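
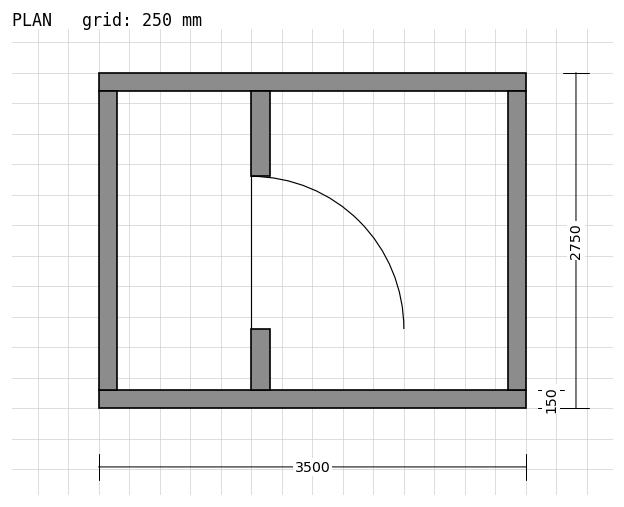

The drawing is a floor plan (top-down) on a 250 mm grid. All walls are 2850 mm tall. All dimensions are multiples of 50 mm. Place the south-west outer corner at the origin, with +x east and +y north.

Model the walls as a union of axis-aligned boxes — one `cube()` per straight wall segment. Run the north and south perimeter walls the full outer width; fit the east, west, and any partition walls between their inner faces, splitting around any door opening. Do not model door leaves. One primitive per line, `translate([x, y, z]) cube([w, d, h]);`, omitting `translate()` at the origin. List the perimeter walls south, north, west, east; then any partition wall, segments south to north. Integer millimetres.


cube([3500, 150, 2850]);
translate([0, 2600, 0]) cube([3500, 150, 2850]);
translate([0, 150, 0]) cube([150, 2450, 2850]);
translate([3350, 150, 0]) cube([150, 2450, 2850]);
translate([1250, 150, 0]) cube([150, 500, 2850]);
translate([1250, 1900, 0]) cube([150, 700, 2850]);


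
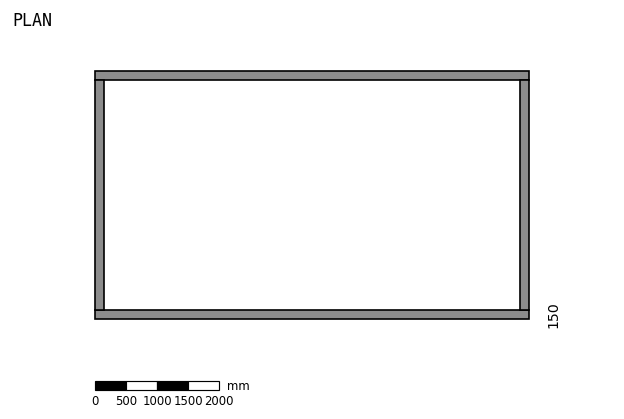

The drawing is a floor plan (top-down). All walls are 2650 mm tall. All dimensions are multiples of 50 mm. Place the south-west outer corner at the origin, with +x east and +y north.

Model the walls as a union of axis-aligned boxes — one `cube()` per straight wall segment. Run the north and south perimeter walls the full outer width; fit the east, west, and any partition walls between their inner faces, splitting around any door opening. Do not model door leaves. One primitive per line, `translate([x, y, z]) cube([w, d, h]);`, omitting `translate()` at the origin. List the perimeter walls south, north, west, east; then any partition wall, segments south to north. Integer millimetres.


cube([7000, 150, 2650]);
translate([0, 3850, 0]) cube([7000, 150, 2650]);
translate([0, 150, 0]) cube([150, 3700, 2650]);
translate([6850, 150, 0]) cube([150, 3700, 2650]);


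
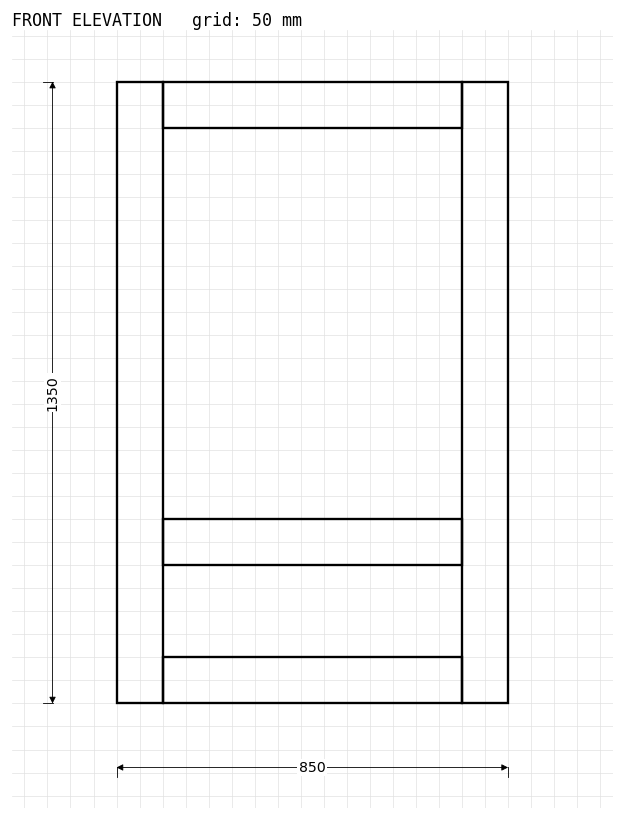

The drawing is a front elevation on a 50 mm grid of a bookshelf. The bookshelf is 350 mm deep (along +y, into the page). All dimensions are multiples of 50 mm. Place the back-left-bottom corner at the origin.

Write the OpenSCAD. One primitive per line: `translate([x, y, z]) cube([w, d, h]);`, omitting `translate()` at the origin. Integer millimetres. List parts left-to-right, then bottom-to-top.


cube([100, 350, 1350]);
translate([100, 0, 0]) cube([650, 350, 100]);
translate([100, 0, 300]) cube([650, 350, 100]);
translate([100, 0, 1250]) cube([650, 350, 100]);
translate([750, 0, 0]) cube([100, 350, 1350]);


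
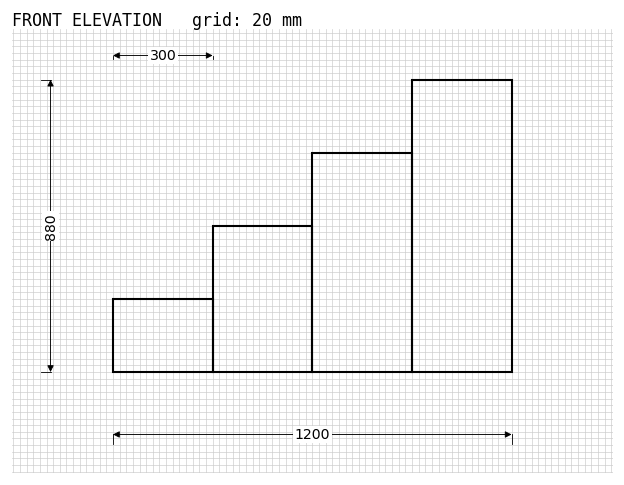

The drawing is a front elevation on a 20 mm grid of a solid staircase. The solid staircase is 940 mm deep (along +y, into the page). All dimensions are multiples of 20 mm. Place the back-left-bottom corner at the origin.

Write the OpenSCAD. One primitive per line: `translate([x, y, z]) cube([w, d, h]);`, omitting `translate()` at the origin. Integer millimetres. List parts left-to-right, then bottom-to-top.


cube([300, 940, 220]);
translate([300, 0, 0]) cube([300, 940, 440]);
translate([600, 0, 0]) cube([300, 940, 660]);
translate([900, 0, 0]) cube([300, 940, 880]);


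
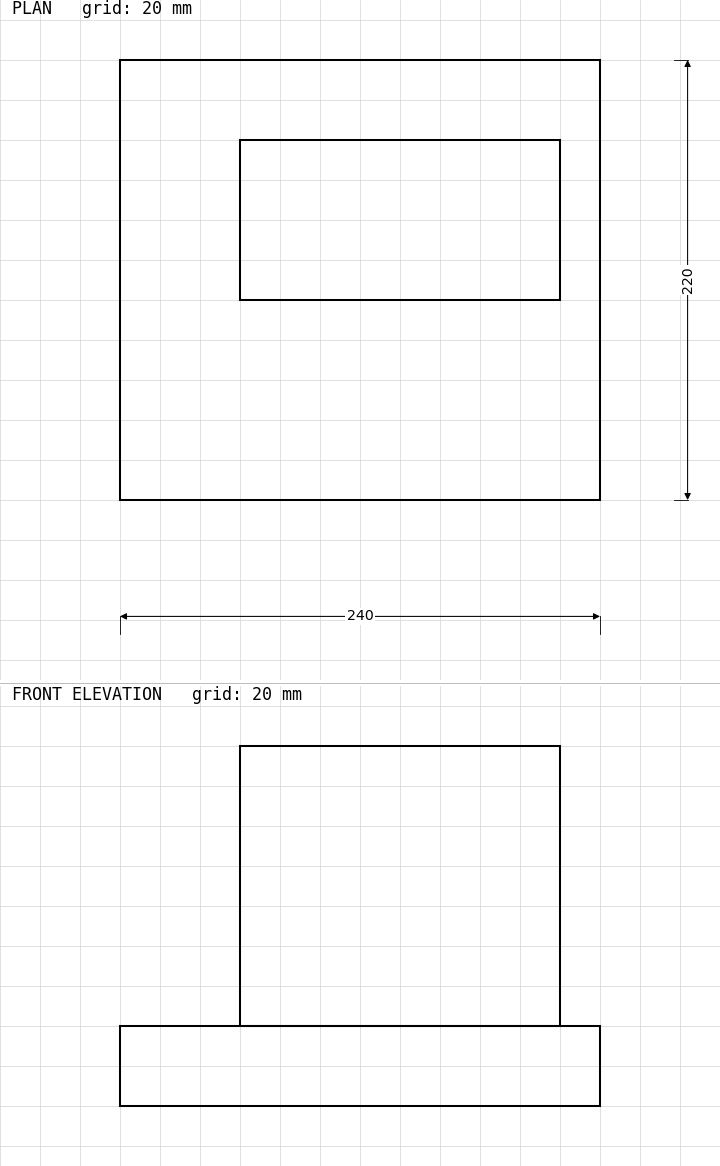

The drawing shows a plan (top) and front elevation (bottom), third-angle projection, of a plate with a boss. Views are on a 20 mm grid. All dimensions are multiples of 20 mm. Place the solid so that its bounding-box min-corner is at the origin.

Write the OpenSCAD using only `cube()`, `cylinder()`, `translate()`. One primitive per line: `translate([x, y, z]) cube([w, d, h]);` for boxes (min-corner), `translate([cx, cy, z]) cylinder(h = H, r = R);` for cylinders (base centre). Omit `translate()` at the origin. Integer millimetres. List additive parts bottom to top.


cube([240, 220, 40]);
translate([60, 100, 40]) cube([160, 80, 140]);


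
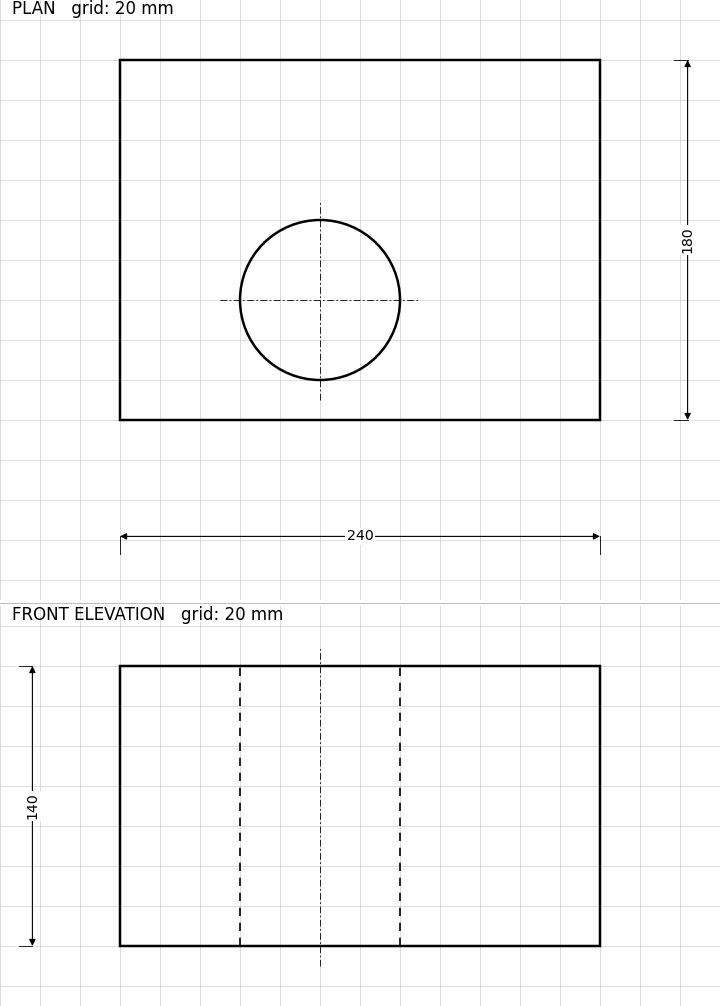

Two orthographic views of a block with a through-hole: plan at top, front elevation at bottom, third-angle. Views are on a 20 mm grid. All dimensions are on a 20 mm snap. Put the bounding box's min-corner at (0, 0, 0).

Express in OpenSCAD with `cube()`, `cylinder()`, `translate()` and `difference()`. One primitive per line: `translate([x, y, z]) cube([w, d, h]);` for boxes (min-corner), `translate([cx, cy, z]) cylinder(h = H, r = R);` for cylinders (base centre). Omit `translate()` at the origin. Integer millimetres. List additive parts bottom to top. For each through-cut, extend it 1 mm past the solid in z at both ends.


difference() {
  cube([240, 180, 140]);
  translate([100, 60, -1]) cylinder(h = 142, r = 40);
}


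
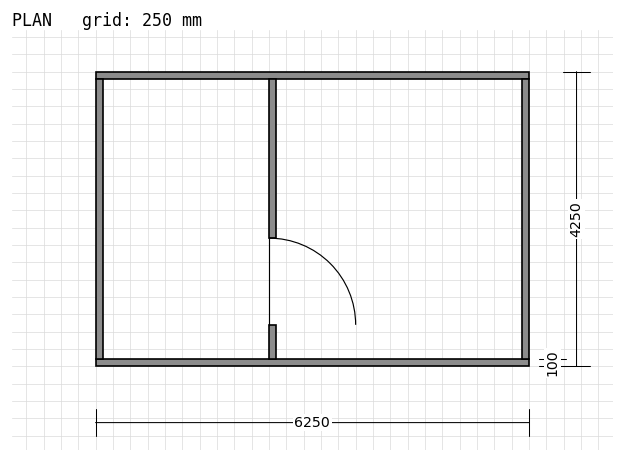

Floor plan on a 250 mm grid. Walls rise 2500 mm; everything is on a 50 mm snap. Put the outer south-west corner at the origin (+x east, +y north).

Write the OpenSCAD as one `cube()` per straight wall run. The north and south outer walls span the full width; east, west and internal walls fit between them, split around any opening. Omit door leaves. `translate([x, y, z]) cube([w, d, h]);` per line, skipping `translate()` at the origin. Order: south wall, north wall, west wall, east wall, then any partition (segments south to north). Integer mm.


cube([6250, 100, 2500]);
translate([0, 4150, 0]) cube([6250, 100, 2500]);
translate([0, 100, 0]) cube([100, 4050, 2500]);
translate([6150, 100, 0]) cube([100, 4050, 2500]);
translate([2500, 100, 0]) cube([100, 500, 2500]);
translate([2500, 1850, 0]) cube([100, 2300, 2500]);


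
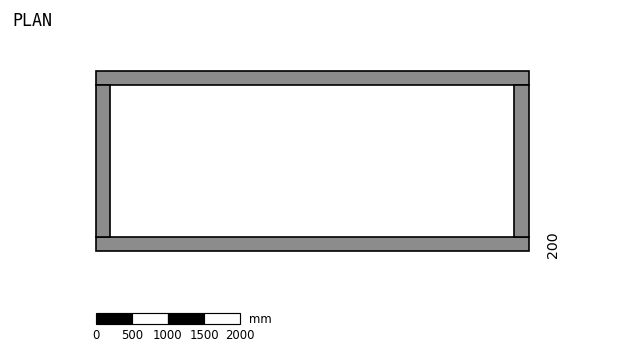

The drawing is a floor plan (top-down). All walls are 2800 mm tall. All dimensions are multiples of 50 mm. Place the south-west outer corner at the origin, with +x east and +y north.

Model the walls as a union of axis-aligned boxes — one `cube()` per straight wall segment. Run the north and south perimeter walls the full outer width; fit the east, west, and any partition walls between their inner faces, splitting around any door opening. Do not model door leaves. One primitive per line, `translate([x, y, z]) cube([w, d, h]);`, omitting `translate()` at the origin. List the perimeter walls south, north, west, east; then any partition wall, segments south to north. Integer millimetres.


cube([6000, 200, 2800]);
translate([0, 2300, 0]) cube([6000, 200, 2800]);
translate([0, 200, 0]) cube([200, 2100, 2800]);
translate([5800, 200, 0]) cube([200, 2100, 2800]);


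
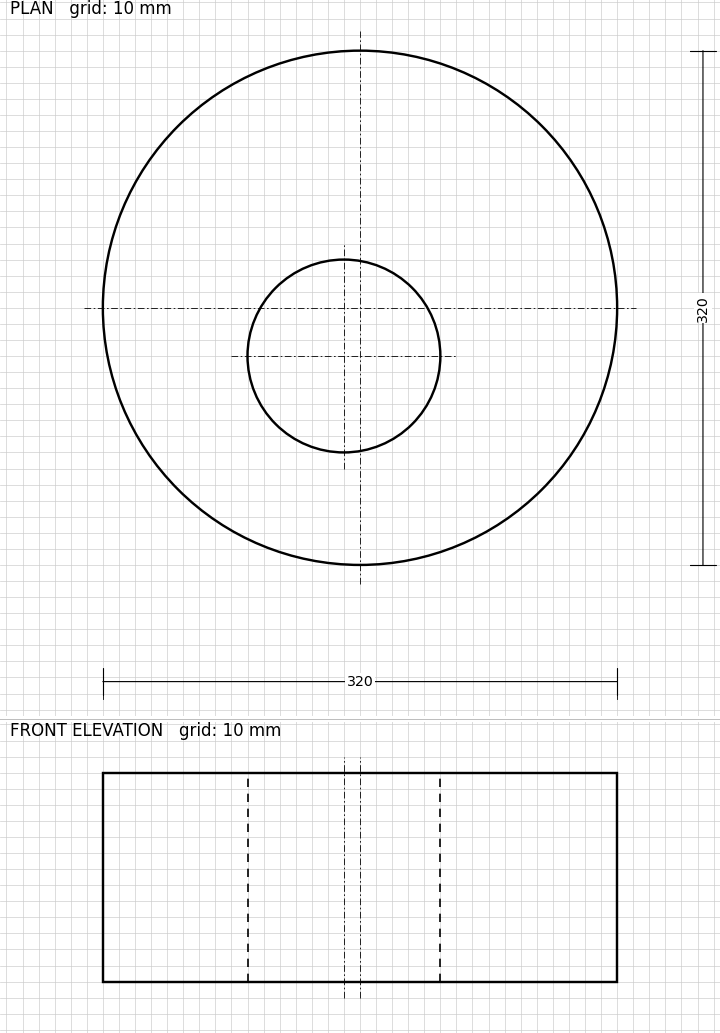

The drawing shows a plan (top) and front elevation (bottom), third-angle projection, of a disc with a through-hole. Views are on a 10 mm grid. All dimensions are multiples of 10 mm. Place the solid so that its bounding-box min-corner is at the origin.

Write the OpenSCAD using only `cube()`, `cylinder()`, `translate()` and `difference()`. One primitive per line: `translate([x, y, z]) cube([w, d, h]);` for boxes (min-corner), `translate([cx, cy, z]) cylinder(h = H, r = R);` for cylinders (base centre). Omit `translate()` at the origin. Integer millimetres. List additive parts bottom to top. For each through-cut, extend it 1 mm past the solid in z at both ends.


difference() {
  translate([160, 160, 0]) cylinder(h = 130, r = 160);
  translate([150, 130, -1]) cylinder(h = 132, r = 60);
}


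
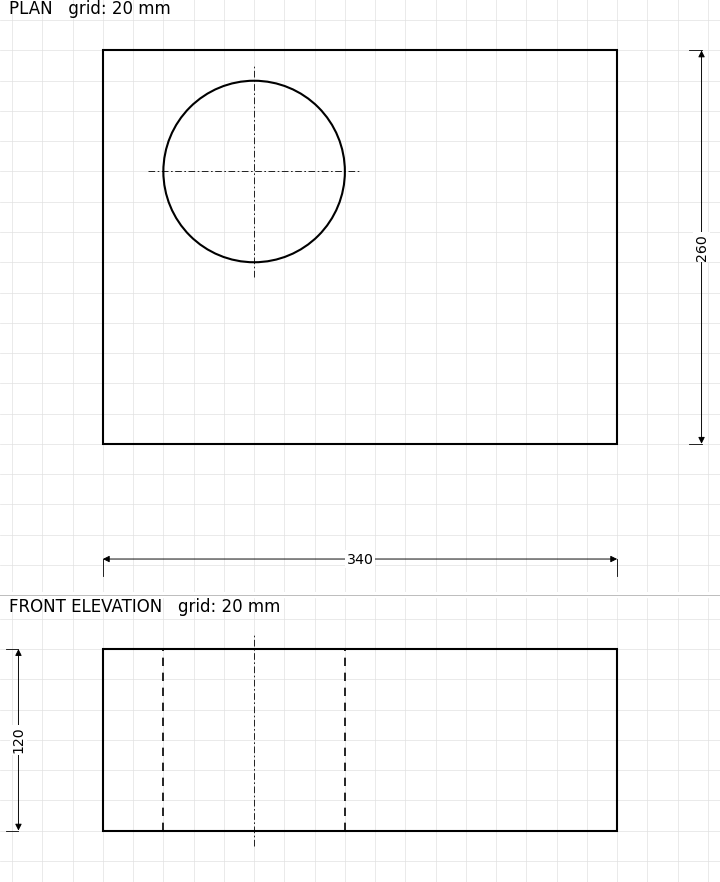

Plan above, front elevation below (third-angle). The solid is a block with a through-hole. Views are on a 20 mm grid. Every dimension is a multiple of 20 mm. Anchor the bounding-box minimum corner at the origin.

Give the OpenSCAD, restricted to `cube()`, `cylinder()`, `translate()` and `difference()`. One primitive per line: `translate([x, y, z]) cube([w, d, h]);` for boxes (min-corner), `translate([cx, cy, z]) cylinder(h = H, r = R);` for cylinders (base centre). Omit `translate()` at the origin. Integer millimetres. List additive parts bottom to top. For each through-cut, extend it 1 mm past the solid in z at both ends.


difference() {
  cube([340, 260, 120]);
  translate([100, 180, -1]) cylinder(h = 122, r = 60);
}


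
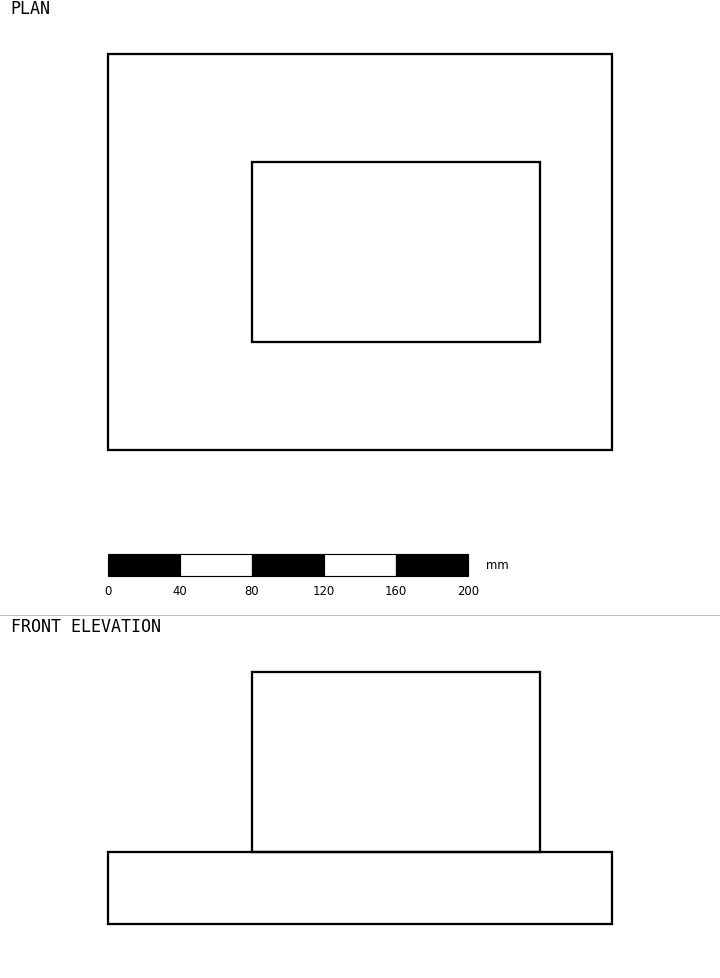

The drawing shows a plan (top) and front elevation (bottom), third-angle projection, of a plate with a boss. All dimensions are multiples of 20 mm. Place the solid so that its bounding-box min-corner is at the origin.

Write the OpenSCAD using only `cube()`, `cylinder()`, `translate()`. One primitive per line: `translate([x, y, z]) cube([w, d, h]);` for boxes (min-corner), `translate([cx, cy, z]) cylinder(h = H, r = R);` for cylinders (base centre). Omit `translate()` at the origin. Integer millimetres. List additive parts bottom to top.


cube([280, 220, 40]);
translate([80, 60, 40]) cube([160, 100, 100]);


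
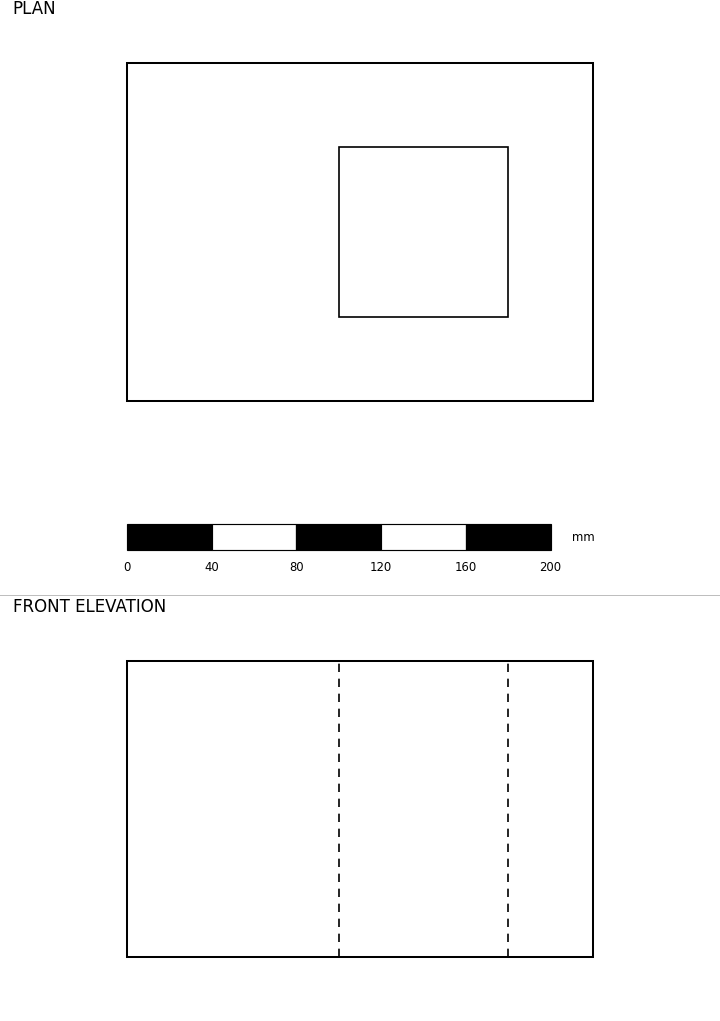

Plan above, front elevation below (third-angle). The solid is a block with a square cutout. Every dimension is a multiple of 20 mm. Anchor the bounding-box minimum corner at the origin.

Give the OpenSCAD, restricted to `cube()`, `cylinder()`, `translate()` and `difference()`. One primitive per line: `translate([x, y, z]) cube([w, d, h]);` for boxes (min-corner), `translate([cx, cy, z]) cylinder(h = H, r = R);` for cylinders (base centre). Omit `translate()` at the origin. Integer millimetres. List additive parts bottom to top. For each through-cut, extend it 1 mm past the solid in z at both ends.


difference() {
  cube([220, 160, 140]);
  translate([100, 40, -1]) cube([80, 80, 142]);
}


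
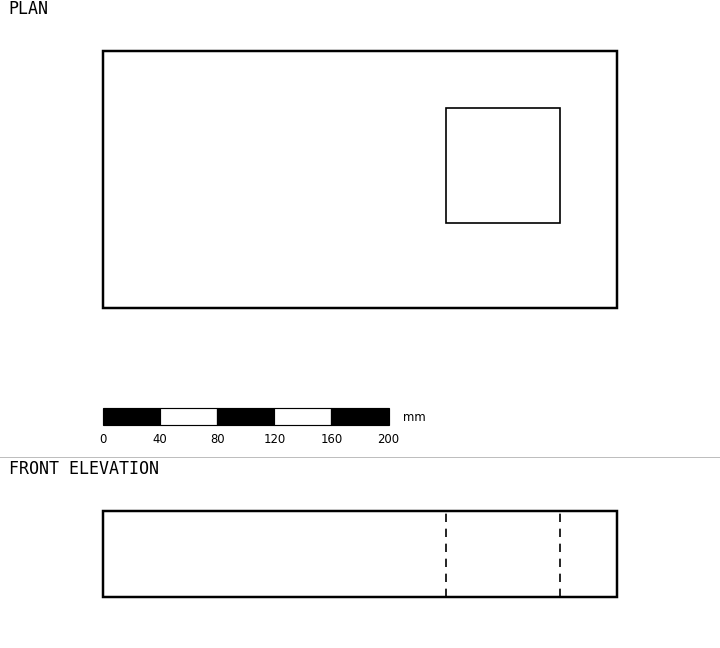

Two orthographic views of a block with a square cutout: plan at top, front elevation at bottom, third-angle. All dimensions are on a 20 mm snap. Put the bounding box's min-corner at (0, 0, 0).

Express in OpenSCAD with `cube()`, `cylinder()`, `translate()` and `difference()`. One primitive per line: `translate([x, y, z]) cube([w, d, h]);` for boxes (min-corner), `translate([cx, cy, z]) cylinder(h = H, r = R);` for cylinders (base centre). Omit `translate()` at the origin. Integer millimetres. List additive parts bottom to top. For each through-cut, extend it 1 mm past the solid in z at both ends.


difference() {
  cube([360, 180, 60]);
  translate([240, 60, -1]) cube([80, 80, 62]);
}


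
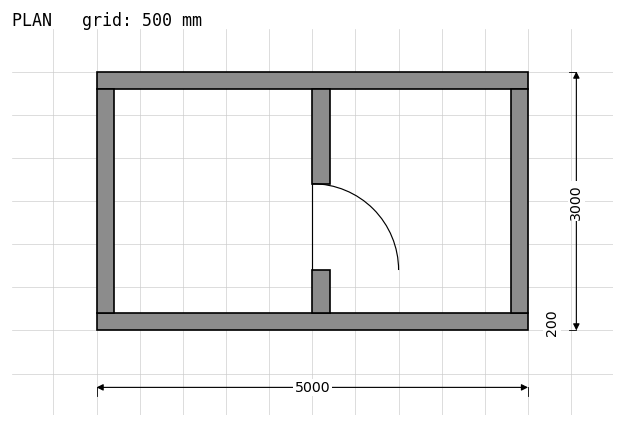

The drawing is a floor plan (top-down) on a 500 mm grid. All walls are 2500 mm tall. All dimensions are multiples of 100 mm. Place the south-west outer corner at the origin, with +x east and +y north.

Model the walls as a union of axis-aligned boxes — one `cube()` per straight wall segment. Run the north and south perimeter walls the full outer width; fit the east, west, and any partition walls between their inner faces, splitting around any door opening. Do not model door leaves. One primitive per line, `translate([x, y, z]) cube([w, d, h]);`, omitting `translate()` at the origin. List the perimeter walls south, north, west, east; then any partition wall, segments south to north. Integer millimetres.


cube([5000, 200, 2500]);
translate([0, 2800, 0]) cube([5000, 200, 2500]);
translate([0, 200, 0]) cube([200, 2600, 2500]);
translate([4800, 200, 0]) cube([200, 2600, 2500]);
translate([2500, 200, 0]) cube([200, 500, 2500]);
translate([2500, 1700, 0]) cube([200, 1100, 2500]);


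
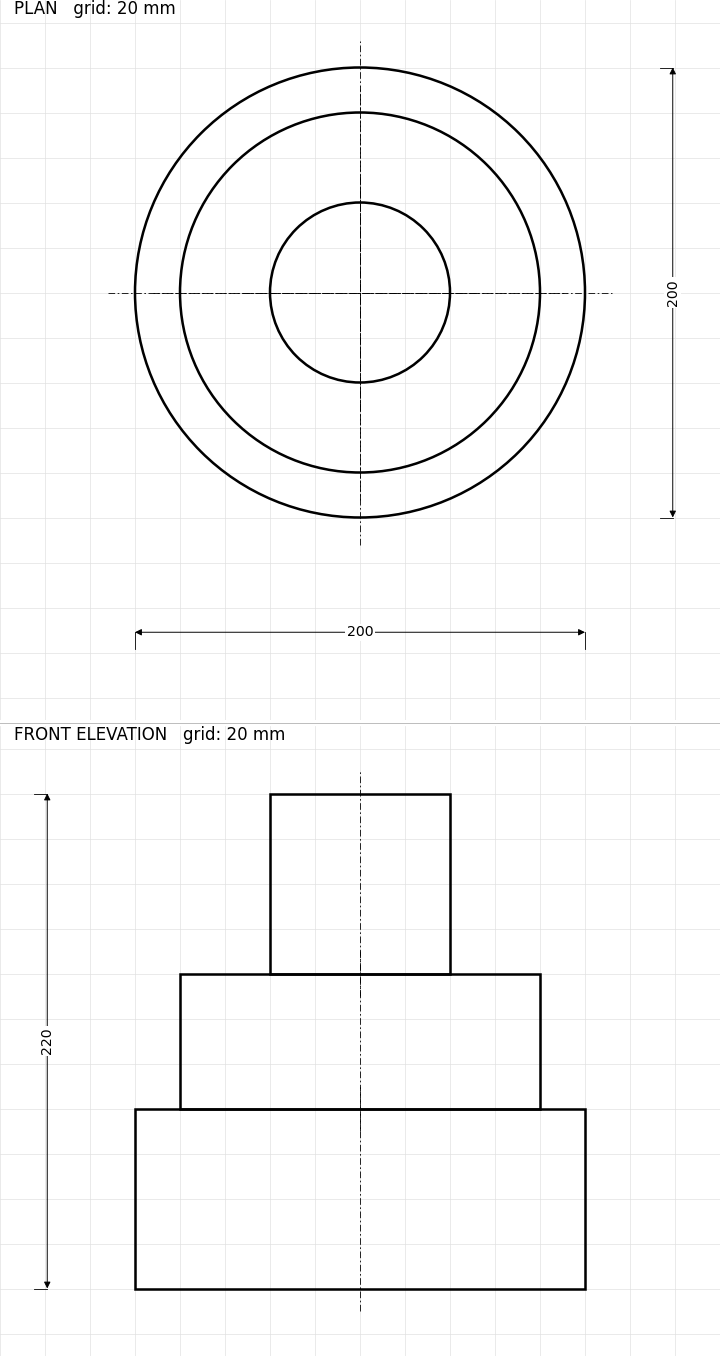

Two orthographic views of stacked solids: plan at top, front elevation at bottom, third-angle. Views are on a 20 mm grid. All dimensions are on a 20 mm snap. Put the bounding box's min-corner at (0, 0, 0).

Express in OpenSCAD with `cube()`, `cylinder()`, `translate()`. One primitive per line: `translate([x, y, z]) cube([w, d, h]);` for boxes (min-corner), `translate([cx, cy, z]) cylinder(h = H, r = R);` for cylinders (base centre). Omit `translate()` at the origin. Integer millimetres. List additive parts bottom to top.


translate([100, 100, 0]) cylinder(h = 80, r = 100);
translate([100, 100, 80]) cylinder(h = 60, r = 80);
translate([100, 100, 140]) cylinder(h = 80, r = 40);


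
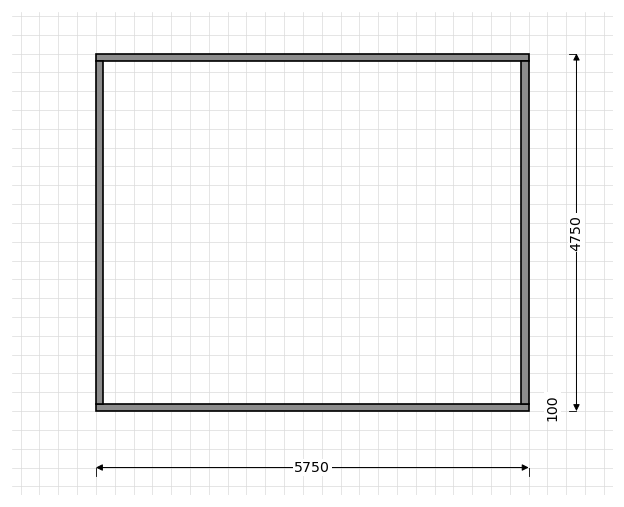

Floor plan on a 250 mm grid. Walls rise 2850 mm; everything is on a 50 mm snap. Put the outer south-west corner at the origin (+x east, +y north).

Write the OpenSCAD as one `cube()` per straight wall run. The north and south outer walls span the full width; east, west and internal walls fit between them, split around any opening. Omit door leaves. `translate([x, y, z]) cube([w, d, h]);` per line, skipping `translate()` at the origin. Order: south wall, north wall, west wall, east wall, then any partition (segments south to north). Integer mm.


cube([5750, 100, 2850]);
translate([0, 4650, 0]) cube([5750, 100, 2850]);
translate([0, 100, 0]) cube([100, 4550, 2850]);
translate([5650, 100, 0]) cube([100, 4550, 2850]);


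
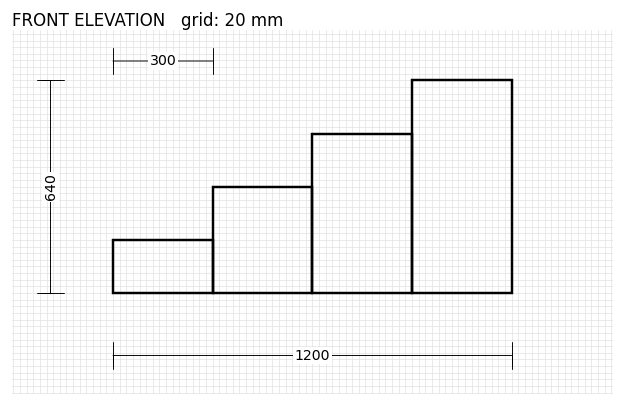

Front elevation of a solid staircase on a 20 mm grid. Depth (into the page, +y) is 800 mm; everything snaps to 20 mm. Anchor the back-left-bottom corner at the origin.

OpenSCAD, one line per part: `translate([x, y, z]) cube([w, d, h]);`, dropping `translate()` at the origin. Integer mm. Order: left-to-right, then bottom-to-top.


cube([300, 800, 160]);
translate([300, 0, 0]) cube([300, 800, 320]);
translate([600, 0, 0]) cube([300, 800, 480]);
translate([900, 0, 0]) cube([300, 800, 640]);


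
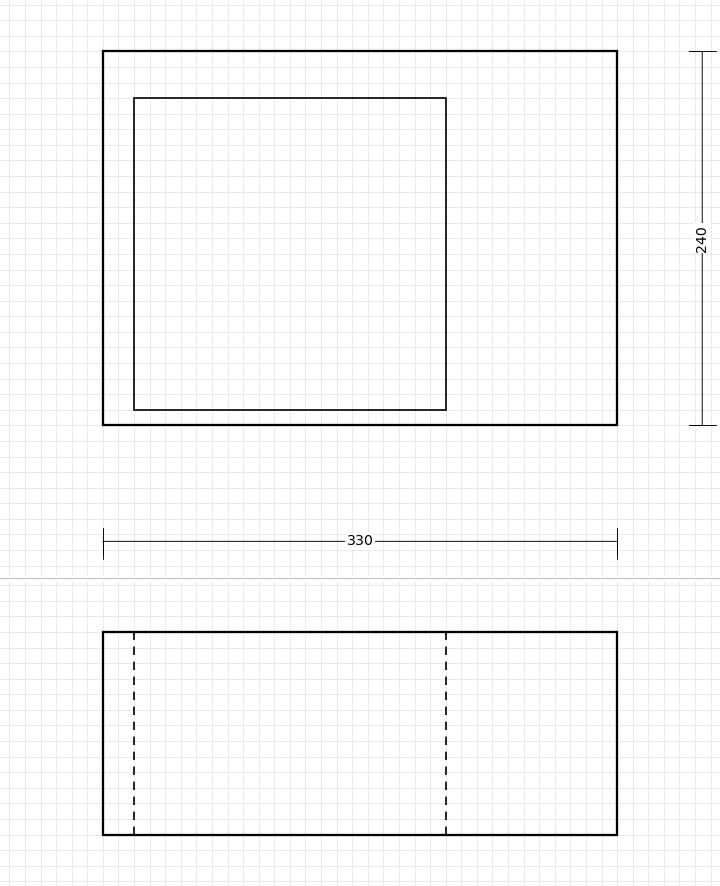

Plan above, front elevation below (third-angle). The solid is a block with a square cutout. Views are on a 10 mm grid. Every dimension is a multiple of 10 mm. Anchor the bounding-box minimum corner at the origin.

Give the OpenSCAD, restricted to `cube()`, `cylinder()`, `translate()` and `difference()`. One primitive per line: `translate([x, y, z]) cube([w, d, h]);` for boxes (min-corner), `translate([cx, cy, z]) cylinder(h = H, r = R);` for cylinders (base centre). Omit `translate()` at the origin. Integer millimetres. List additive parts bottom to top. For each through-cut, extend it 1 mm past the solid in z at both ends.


difference() {
  cube([330, 240, 130]);
  translate([20, 10, -1]) cube([200, 200, 132]);
}


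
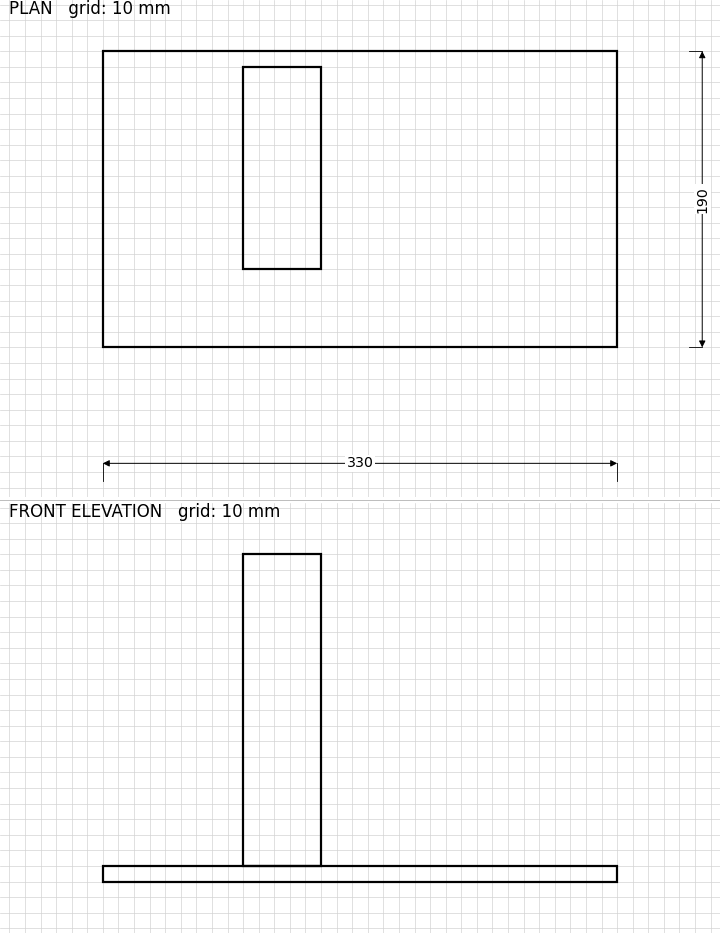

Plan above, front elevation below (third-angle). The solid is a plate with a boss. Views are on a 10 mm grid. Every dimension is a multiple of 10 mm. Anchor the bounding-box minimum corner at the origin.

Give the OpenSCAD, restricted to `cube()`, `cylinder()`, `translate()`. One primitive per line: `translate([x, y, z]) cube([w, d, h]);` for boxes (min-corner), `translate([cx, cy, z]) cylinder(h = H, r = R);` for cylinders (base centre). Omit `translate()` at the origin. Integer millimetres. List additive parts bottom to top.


cube([330, 190, 10]);
translate([90, 50, 10]) cube([50, 130, 200]);


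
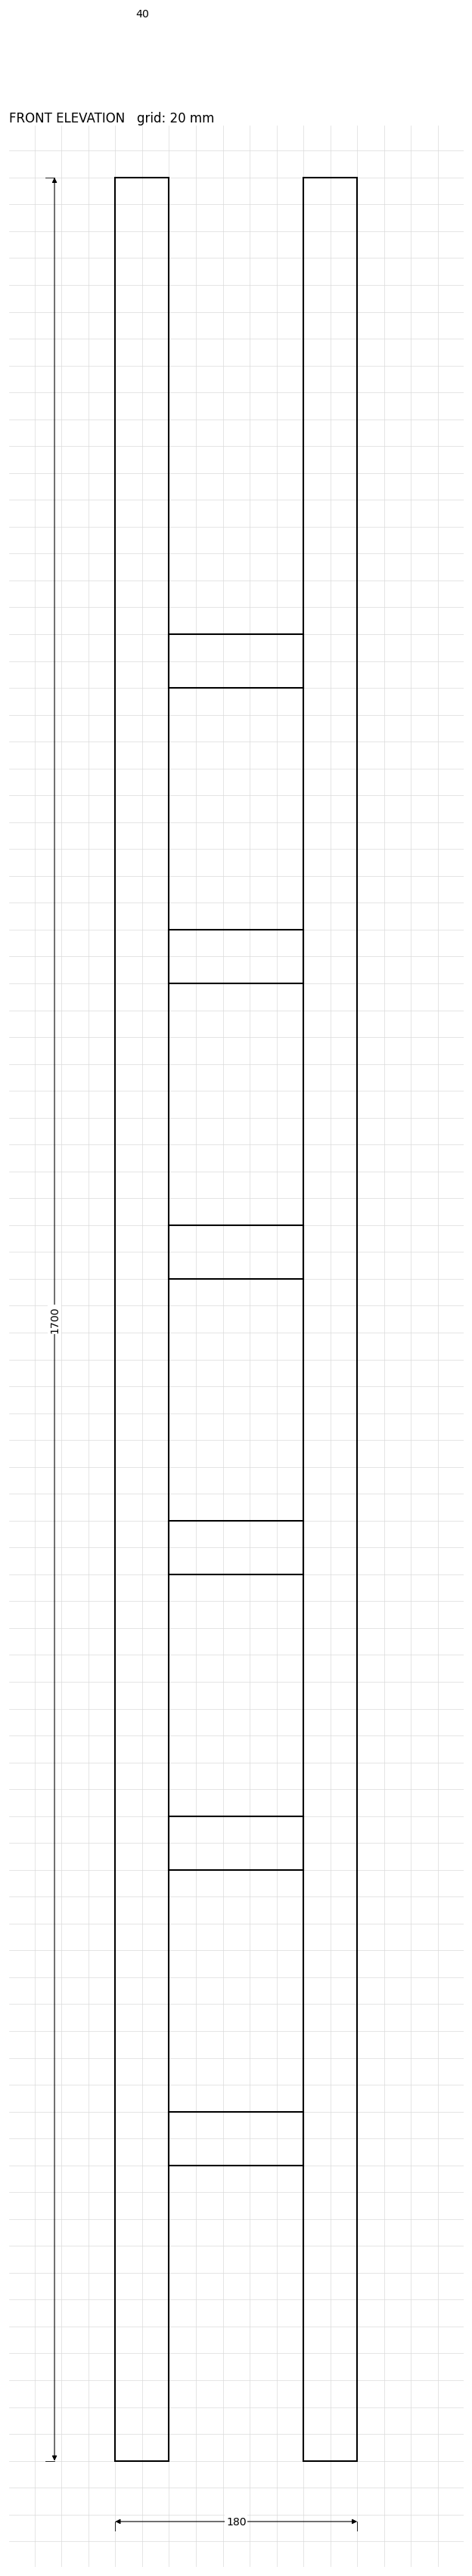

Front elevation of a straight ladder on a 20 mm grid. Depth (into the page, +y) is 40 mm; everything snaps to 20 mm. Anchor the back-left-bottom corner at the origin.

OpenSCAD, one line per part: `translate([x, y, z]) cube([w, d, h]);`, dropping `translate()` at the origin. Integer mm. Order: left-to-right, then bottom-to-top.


cube([40, 40, 1700]);
translate([40, 0, 220]) cube([100, 40, 40]);
translate([40, 0, 440]) cube([100, 40, 40]);
translate([40, 0, 660]) cube([100, 40, 40]);
translate([40, 0, 880]) cube([100, 40, 40]);
translate([40, 0, 1100]) cube([100, 40, 40]);
translate([40, 0, 1320]) cube([100, 40, 40]);
translate([140, 0, 0]) cube([40, 40, 1700]);


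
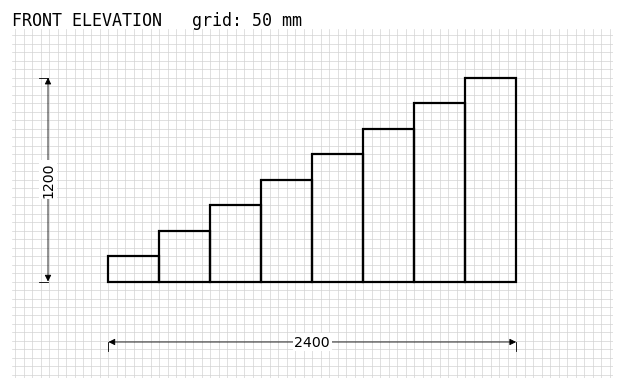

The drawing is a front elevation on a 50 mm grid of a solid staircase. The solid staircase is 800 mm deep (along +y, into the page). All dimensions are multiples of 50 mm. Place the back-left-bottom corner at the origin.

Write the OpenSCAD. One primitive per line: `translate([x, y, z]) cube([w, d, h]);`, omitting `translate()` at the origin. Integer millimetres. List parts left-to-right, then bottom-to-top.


cube([300, 800, 150]);
translate([300, 0, 0]) cube([300, 800, 300]);
translate([600, 0, 0]) cube([300, 800, 450]);
translate([900, 0, 0]) cube([300, 800, 600]);
translate([1200, 0, 0]) cube([300, 800, 750]);
translate([1500, 0, 0]) cube([300, 800, 900]);
translate([1800, 0, 0]) cube([300, 800, 1050]);
translate([2100, 0, 0]) cube([300, 800, 1200]);


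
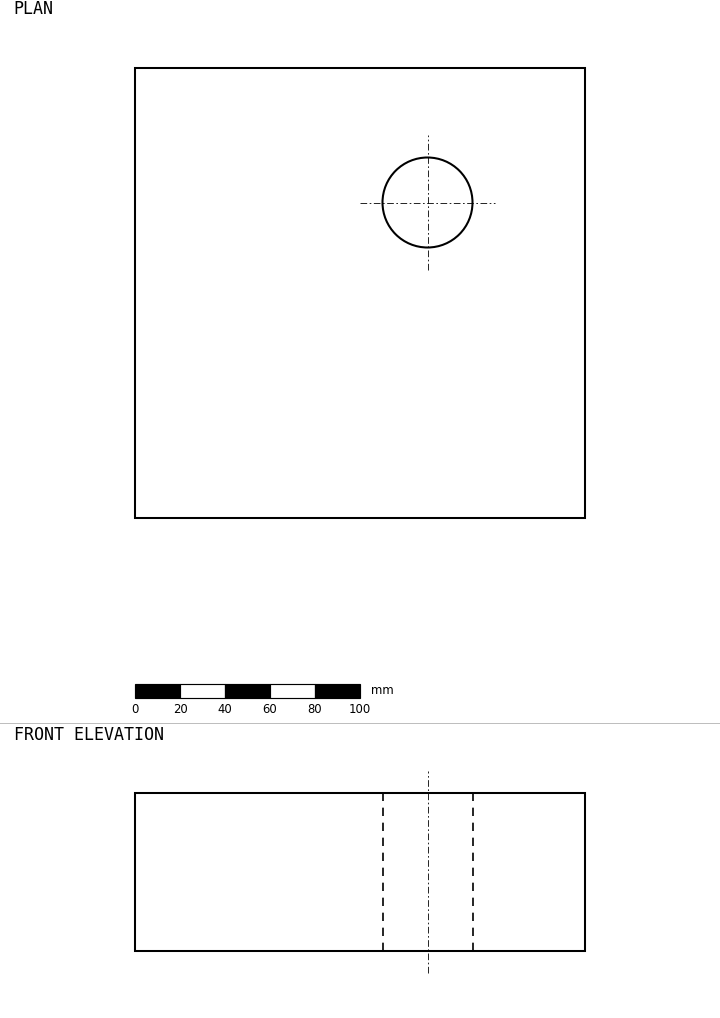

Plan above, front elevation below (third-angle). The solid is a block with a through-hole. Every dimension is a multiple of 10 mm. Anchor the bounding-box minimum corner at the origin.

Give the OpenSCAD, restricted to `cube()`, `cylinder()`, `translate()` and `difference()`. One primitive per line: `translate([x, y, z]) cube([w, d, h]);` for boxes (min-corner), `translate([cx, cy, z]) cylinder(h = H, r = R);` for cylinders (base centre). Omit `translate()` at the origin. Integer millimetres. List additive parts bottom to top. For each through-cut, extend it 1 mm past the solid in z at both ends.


difference() {
  cube([200, 200, 70]);
  translate([130, 140, -1]) cylinder(h = 72, r = 20);
}


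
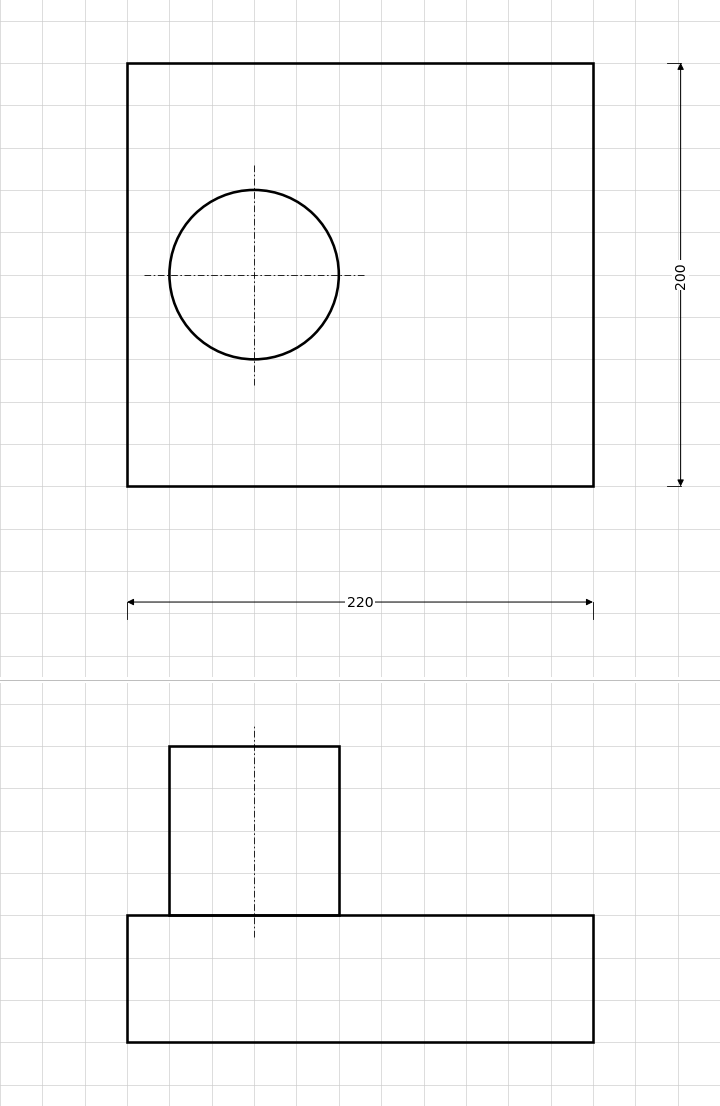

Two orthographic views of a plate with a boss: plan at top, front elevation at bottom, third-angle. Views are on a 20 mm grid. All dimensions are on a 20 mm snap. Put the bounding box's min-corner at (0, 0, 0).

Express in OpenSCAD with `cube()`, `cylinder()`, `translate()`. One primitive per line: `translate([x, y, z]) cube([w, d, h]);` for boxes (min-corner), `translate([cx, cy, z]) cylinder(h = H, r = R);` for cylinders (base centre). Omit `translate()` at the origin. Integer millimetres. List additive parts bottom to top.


cube([220, 200, 60]);
translate([60, 100, 60]) cylinder(h = 80, r = 40);


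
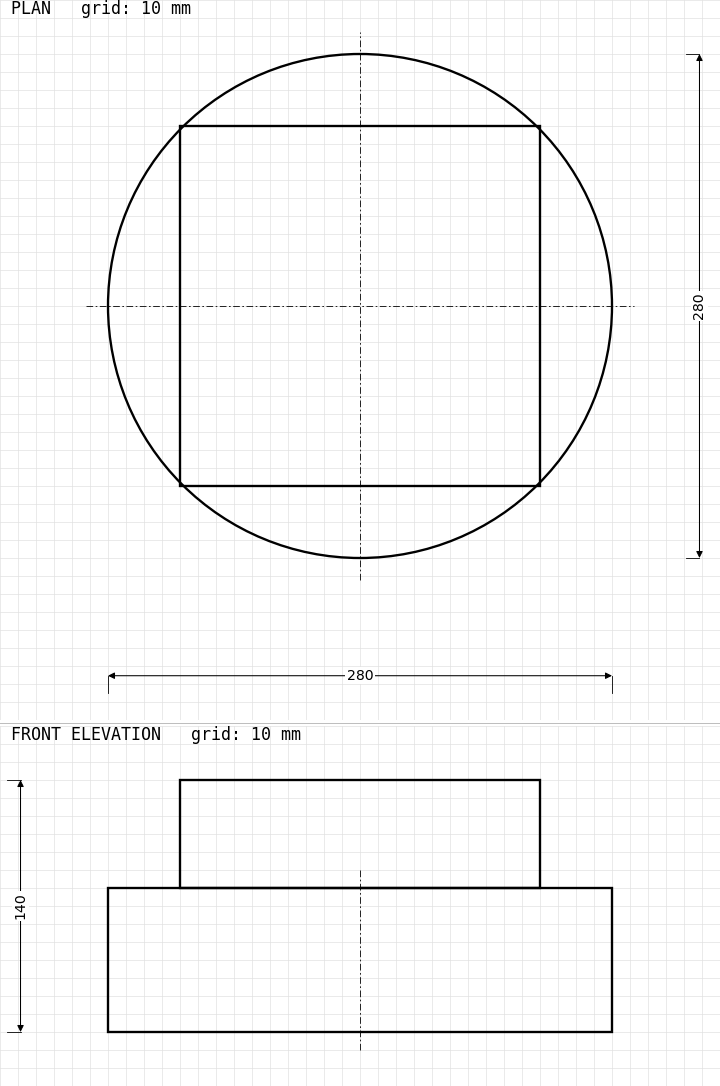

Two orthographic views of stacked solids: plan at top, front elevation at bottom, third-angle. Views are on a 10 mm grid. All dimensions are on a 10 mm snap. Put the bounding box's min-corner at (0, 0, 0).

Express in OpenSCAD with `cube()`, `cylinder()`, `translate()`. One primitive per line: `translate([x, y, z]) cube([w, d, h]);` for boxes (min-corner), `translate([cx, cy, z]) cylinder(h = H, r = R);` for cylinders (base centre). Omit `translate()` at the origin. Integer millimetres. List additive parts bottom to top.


translate([140, 140, 0]) cylinder(h = 80, r = 140);
translate([40, 40, 80]) cube([200, 200, 60]);


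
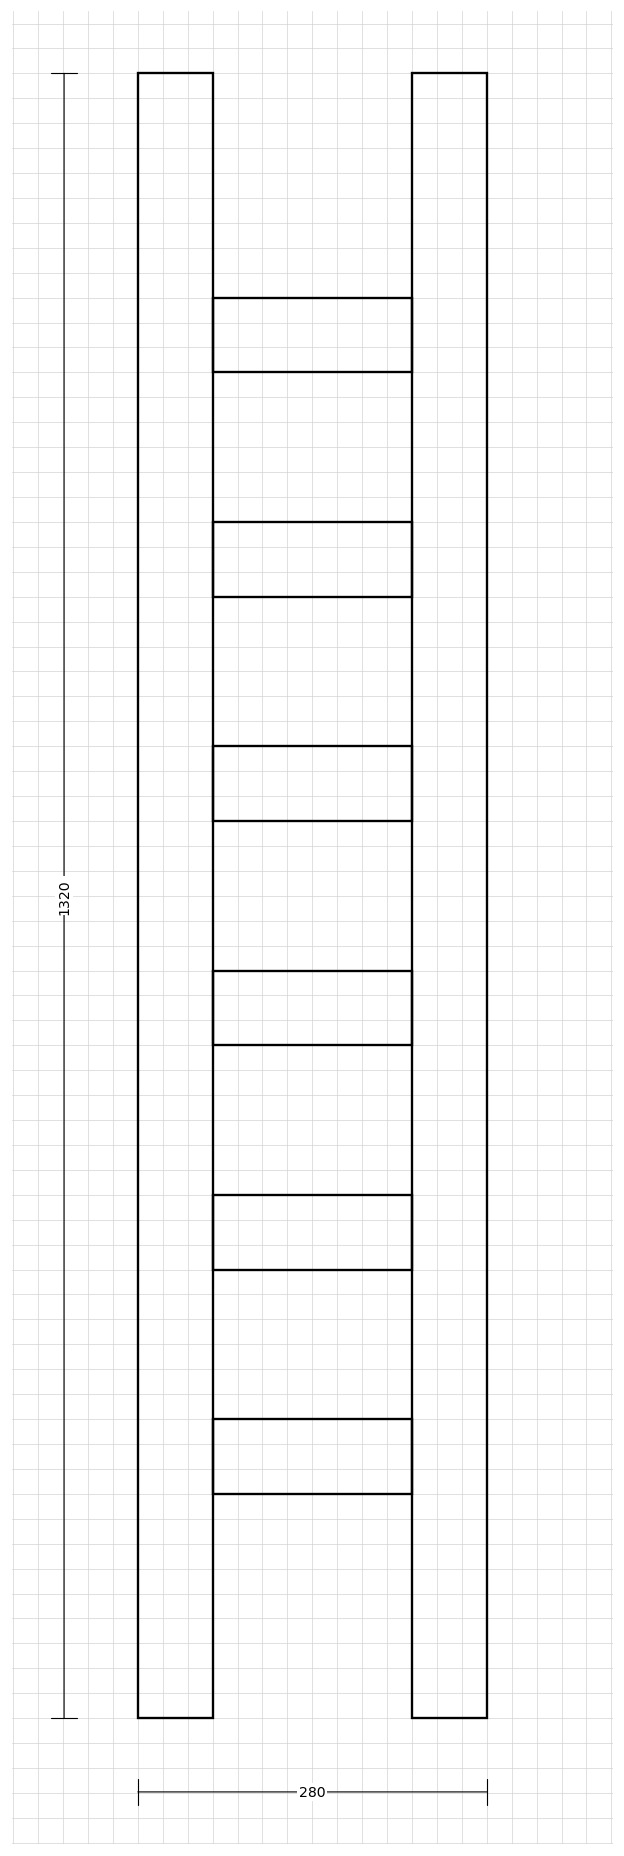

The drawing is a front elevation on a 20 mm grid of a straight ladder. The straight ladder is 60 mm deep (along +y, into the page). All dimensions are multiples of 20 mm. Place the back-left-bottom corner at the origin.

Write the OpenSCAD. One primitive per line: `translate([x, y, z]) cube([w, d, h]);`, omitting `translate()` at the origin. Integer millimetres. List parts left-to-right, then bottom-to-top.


cube([60, 60, 1320]);
translate([60, 0, 180]) cube([160, 60, 60]);
translate([60, 0, 360]) cube([160, 60, 60]);
translate([60, 0, 540]) cube([160, 60, 60]);
translate([60, 0, 720]) cube([160, 60, 60]);
translate([60, 0, 900]) cube([160, 60, 60]);
translate([60, 0, 1080]) cube([160, 60, 60]);
translate([220, 0, 0]) cube([60, 60, 1320]);


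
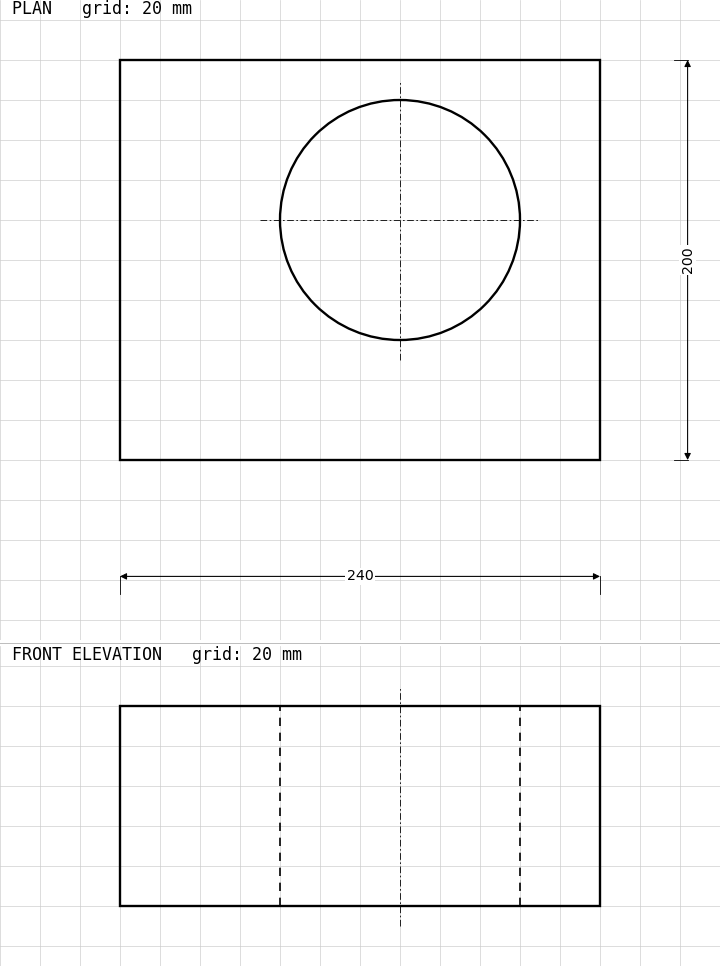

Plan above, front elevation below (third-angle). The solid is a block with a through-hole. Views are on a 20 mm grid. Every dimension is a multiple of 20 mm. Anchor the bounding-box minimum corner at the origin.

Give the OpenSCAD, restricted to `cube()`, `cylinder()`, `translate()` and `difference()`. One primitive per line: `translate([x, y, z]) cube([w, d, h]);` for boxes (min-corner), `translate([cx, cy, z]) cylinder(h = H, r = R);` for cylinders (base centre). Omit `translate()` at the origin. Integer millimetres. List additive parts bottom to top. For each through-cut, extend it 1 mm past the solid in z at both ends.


difference() {
  cube([240, 200, 100]);
  translate([140, 120, -1]) cylinder(h = 102, r = 60);
}


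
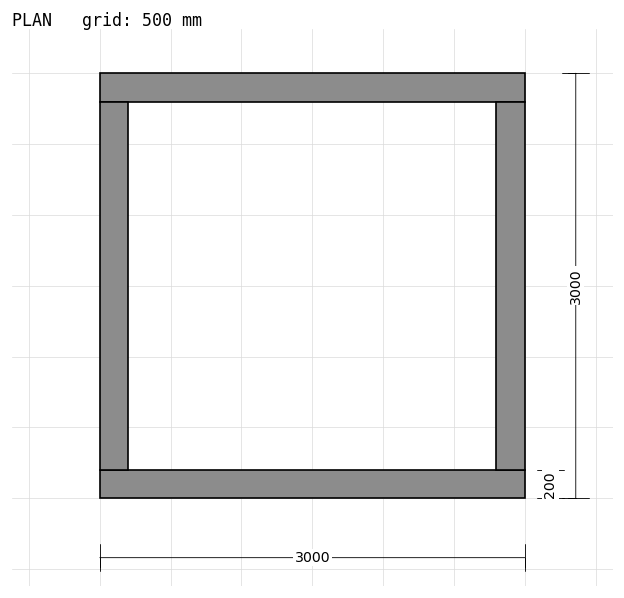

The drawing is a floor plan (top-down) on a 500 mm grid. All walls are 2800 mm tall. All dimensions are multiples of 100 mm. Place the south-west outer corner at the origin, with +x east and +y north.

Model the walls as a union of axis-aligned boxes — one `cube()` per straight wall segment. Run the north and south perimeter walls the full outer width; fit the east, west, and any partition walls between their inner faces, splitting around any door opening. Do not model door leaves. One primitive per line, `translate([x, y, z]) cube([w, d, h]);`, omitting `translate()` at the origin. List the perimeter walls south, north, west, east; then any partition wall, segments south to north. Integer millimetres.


cube([3000, 200, 2800]);
translate([0, 2800, 0]) cube([3000, 200, 2800]);
translate([0, 200, 0]) cube([200, 2600, 2800]);
translate([2800, 200, 0]) cube([200, 2600, 2800]);


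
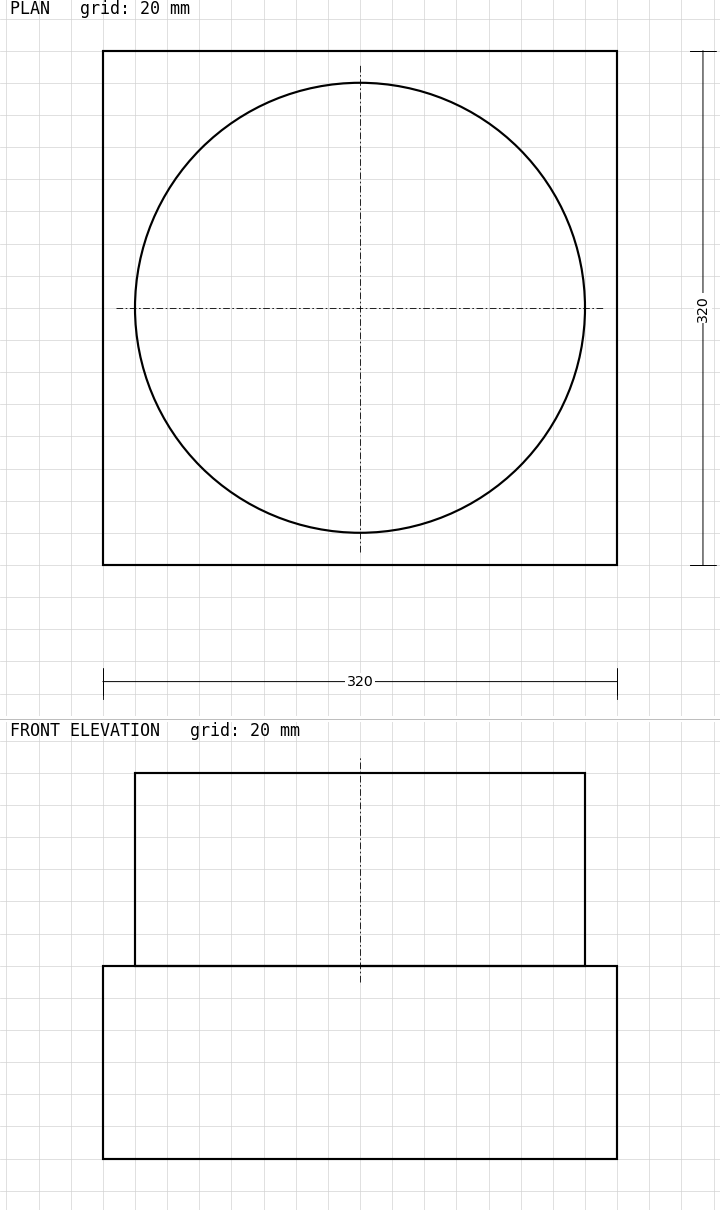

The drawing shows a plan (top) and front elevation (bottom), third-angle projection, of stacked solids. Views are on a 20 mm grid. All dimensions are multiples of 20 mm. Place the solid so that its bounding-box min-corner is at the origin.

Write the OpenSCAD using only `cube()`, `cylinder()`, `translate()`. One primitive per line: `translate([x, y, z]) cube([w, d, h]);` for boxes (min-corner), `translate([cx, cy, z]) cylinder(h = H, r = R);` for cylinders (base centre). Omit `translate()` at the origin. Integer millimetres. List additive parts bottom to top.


cube([320, 320, 120]);
translate([160, 160, 120]) cylinder(h = 120, r = 140);


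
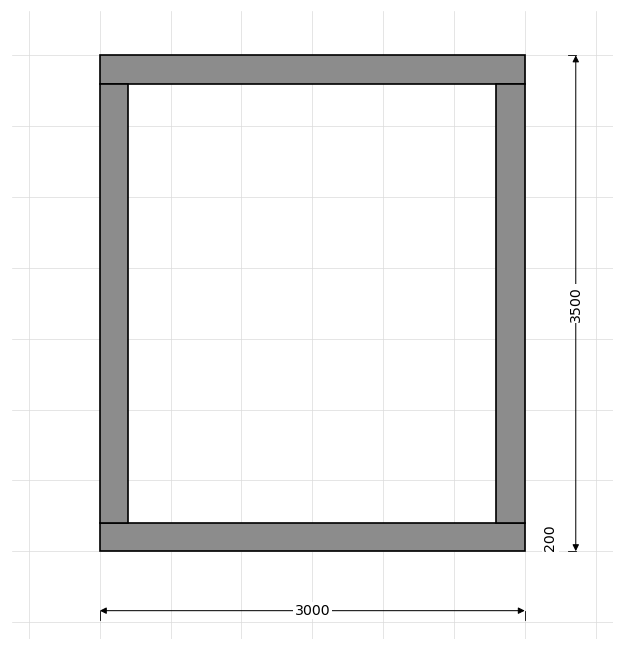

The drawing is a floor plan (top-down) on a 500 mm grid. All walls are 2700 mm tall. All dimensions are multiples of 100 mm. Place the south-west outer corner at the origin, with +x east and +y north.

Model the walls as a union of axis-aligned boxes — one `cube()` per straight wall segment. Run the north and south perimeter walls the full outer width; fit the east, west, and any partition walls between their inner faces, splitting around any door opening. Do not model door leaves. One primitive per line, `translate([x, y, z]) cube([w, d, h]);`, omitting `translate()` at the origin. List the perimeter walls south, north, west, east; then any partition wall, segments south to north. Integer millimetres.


cube([3000, 200, 2700]);
translate([0, 3300, 0]) cube([3000, 200, 2700]);
translate([0, 200, 0]) cube([200, 3100, 2700]);
translate([2800, 200, 0]) cube([200, 3100, 2700]);


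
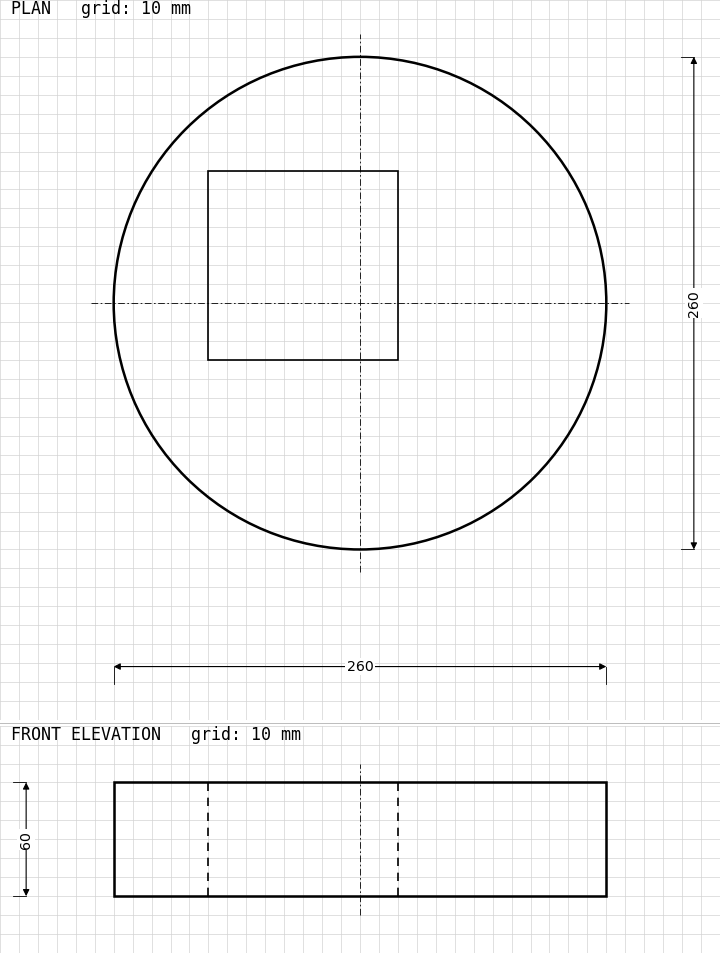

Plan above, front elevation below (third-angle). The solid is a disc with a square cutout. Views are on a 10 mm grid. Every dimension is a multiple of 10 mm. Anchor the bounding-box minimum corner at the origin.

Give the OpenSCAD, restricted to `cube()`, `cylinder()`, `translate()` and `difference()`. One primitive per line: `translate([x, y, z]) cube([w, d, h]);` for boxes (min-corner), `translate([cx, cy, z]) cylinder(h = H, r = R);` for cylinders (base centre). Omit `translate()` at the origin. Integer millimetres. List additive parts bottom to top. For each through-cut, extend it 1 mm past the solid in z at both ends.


difference() {
  translate([130, 130, 0]) cylinder(h = 60, r = 130);
  translate([50, 100, -1]) cube([100, 100, 62]);
}


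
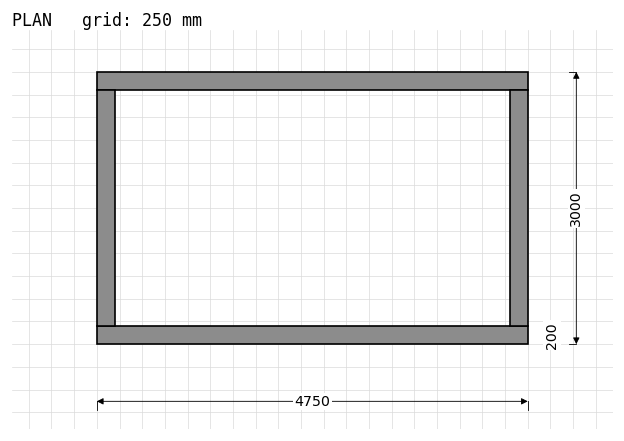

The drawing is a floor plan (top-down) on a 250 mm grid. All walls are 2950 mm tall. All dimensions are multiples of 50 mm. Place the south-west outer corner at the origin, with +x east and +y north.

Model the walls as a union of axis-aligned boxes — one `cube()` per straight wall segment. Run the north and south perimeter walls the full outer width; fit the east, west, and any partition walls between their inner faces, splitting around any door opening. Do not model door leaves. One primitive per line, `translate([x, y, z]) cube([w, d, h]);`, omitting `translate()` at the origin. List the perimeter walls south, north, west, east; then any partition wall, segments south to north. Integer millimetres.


cube([4750, 200, 2950]);
translate([0, 2800, 0]) cube([4750, 200, 2950]);
translate([0, 200, 0]) cube([200, 2600, 2950]);
translate([4550, 200, 0]) cube([200, 2600, 2950]);


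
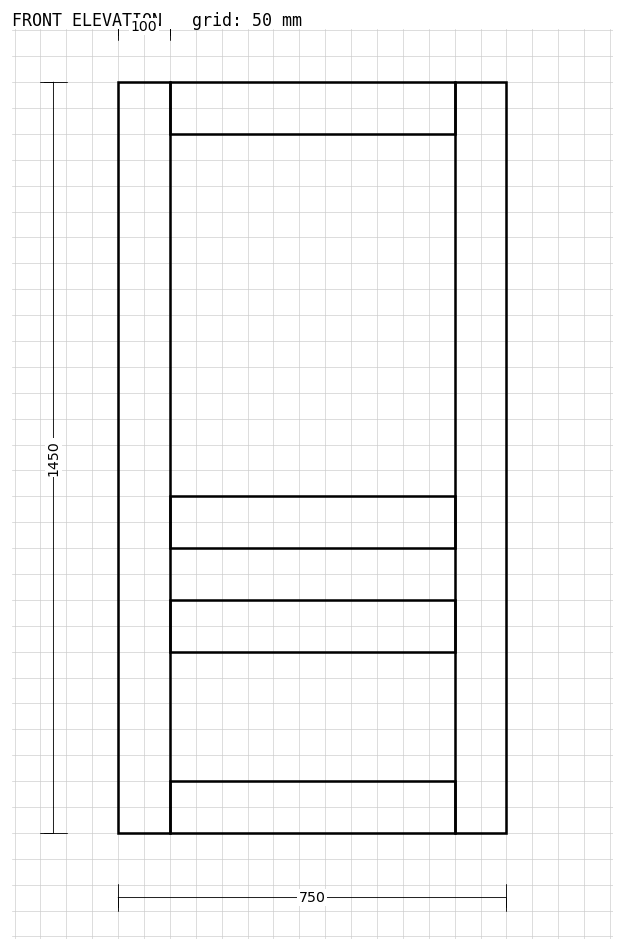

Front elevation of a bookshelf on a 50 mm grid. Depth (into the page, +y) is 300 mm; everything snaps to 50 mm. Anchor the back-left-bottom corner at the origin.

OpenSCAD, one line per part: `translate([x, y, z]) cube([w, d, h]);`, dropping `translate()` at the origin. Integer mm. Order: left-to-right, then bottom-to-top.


cube([100, 300, 1450]);
translate([100, 0, 0]) cube([550, 300, 100]);
translate([100, 0, 350]) cube([550, 300, 100]);
translate([100, 0, 550]) cube([550, 300, 100]);
translate([100, 0, 1350]) cube([550, 300, 100]);
translate([650, 0, 0]) cube([100, 300, 1450]);


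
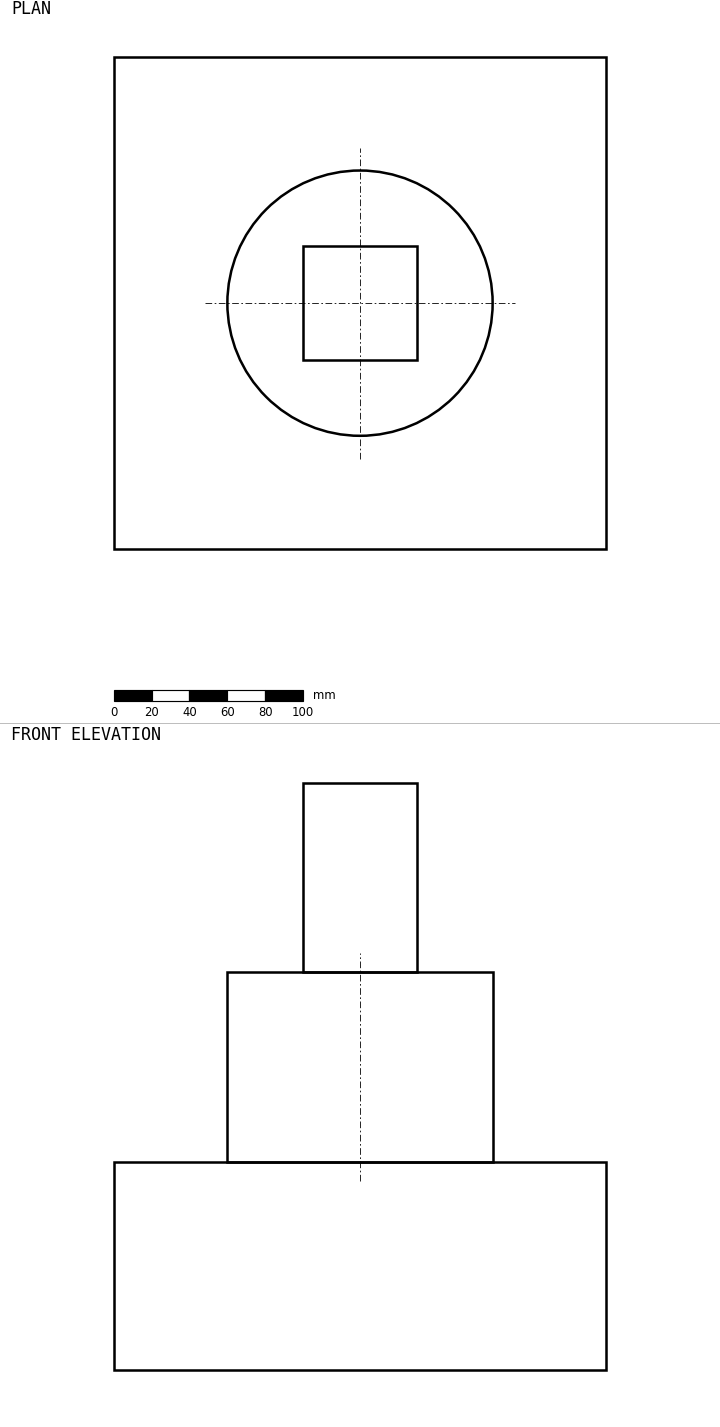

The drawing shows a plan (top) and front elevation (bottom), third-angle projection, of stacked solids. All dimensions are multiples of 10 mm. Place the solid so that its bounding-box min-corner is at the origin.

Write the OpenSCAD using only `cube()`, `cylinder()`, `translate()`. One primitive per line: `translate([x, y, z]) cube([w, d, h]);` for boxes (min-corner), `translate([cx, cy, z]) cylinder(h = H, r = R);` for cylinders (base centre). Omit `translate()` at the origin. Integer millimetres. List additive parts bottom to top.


cube([260, 260, 110]);
translate([130, 130, 110]) cylinder(h = 100, r = 70);
translate([100, 100, 210]) cube([60, 60, 100]);


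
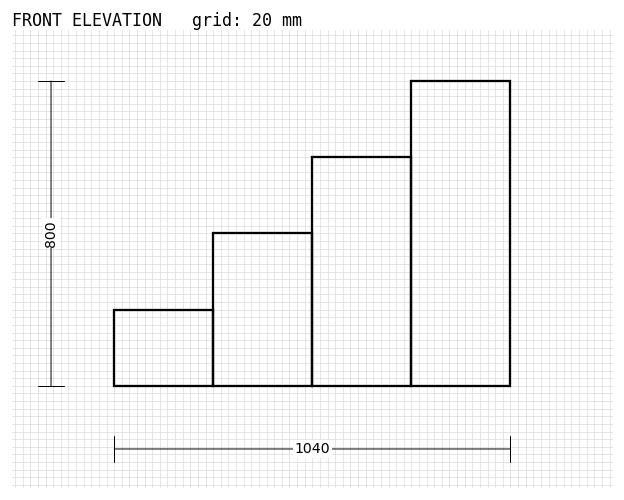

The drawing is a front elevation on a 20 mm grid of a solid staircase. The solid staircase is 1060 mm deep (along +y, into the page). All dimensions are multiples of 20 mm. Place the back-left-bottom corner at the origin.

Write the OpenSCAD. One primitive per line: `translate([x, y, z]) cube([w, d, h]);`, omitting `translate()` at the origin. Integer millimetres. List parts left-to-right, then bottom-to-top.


cube([260, 1060, 200]);
translate([260, 0, 0]) cube([260, 1060, 400]);
translate([520, 0, 0]) cube([260, 1060, 600]);
translate([780, 0, 0]) cube([260, 1060, 800]);


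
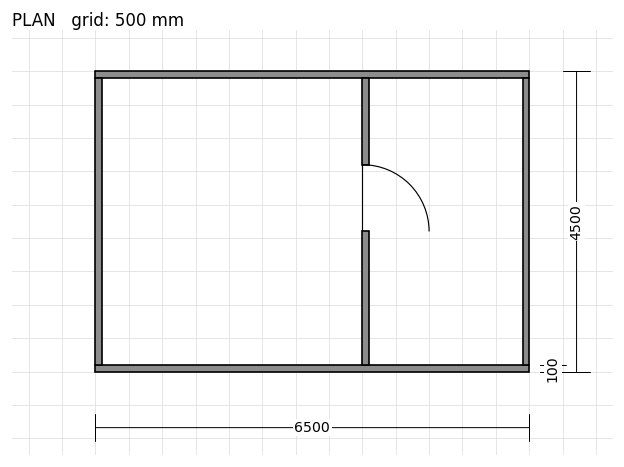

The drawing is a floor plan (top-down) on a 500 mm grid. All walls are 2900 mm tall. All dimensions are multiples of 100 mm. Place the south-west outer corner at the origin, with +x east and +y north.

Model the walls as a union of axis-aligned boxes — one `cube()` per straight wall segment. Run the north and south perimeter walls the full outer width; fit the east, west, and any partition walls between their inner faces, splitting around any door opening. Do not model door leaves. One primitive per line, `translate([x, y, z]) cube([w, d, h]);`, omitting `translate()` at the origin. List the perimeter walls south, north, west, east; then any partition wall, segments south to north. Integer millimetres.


cube([6500, 100, 2900]);
translate([0, 4400, 0]) cube([6500, 100, 2900]);
translate([0, 100, 0]) cube([100, 4300, 2900]);
translate([6400, 100, 0]) cube([100, 4300, 2900]);
translate([4000, 100, 0]) cube([100, 2000, 2900]);
translate([4000, 3100, 0]) cube([100, 1300, 2900]);


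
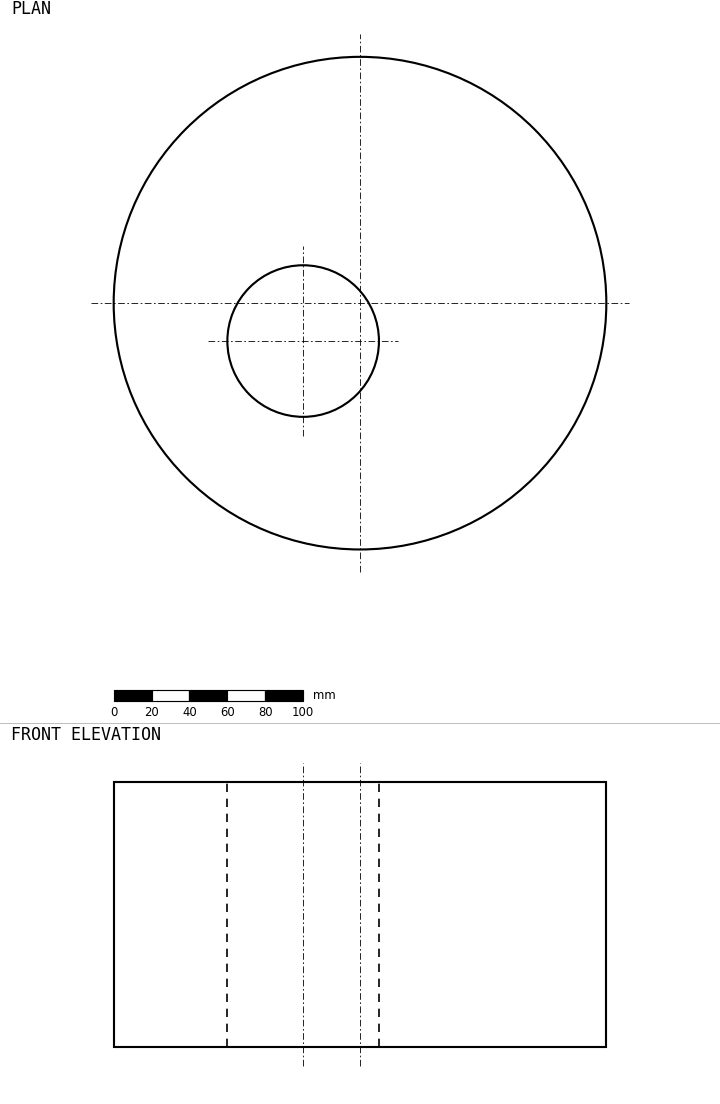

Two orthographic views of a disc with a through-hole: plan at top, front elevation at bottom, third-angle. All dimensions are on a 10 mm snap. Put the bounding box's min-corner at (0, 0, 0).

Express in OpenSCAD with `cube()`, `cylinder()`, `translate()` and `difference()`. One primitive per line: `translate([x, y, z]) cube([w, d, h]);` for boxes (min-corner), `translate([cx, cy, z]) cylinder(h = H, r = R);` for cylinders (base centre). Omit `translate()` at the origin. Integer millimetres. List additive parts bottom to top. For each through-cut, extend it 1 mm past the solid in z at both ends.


difference() {
  translate([130, 130, 0]) cylinder(h = 140, r = 130);
  translate([100, 110, -1]) cylinder(h = 142, r = 40);
}


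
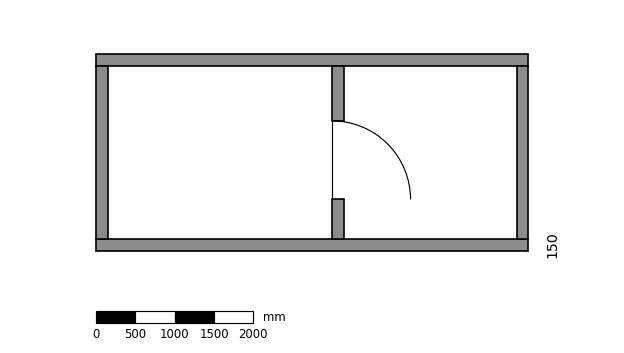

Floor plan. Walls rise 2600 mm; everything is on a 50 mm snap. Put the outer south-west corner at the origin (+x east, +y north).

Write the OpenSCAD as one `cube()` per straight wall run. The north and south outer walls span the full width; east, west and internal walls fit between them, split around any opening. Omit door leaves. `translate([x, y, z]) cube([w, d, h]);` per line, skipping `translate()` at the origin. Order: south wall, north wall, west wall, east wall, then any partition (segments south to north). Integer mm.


cube([5500, 150, 2600]);
translate([0, 2350, 0]) cube([5500, 150, 2600]);
translate([0, 150, 0]) cube([150, 2200, 2600]);
translate([5350, 150, 0]) cube([150, 2200, 2600]);
translate([3000, 150, 0]) cube([150, 500, 2600]);
translate([3000, 1650, 0]) cube([150, 700, 2600]);
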